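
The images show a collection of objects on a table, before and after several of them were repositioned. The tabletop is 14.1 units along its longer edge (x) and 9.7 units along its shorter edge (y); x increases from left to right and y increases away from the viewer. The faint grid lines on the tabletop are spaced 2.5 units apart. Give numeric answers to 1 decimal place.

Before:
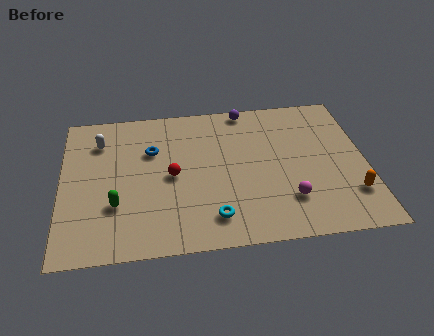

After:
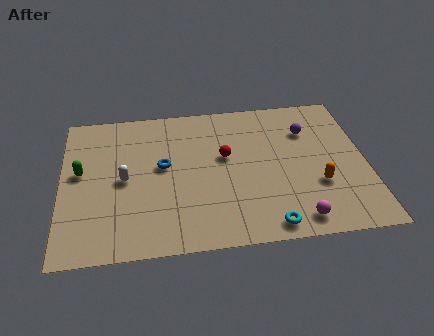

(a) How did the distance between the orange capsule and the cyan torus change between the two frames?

-3.1

The distance was about 6.4 in the first image and 3.3 in the second, so they moved 3.1 units closer together.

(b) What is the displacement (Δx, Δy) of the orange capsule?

(-1.5, 0.8)

The orange capsule started near (13.3, 2.5) and ended near (11.8, 3.3).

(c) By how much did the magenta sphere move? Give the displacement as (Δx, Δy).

(0.3, -1.3)

The magenta sphere was at about (10.4, 2.5) and moved to about (10.7, 1.2).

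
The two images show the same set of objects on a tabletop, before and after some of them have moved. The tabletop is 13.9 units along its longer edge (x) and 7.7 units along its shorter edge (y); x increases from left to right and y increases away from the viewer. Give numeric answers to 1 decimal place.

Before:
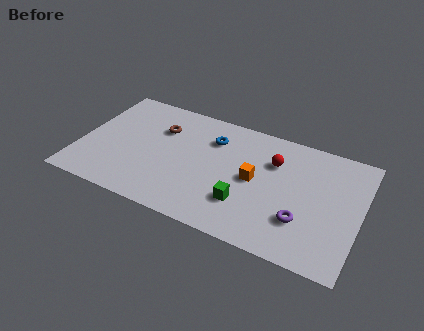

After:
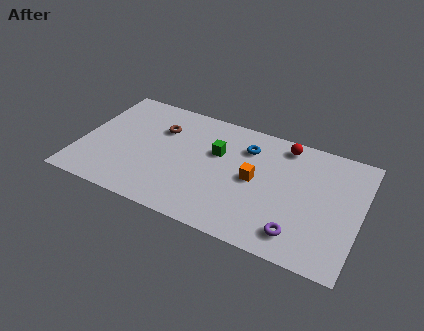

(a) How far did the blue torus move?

1.7

From (6.4, 5.7) to (8.1, 5.8), the blue torus covered √(1.7² + 0.1²) ≈ 1.7 units.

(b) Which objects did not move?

the orange cube and the brown torus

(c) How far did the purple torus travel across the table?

0.9

From (11.2, 2.3) to (11.1, 1.4), the purple torus covered √(0.1² + 0.9²) ≈ 0.9 units.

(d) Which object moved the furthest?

the green cube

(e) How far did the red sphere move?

1.4

From (9.5, 5.4) to (9.9, 6.7), the red sphere covered √(0.4² + 1.3²) ≈ 1.4 units.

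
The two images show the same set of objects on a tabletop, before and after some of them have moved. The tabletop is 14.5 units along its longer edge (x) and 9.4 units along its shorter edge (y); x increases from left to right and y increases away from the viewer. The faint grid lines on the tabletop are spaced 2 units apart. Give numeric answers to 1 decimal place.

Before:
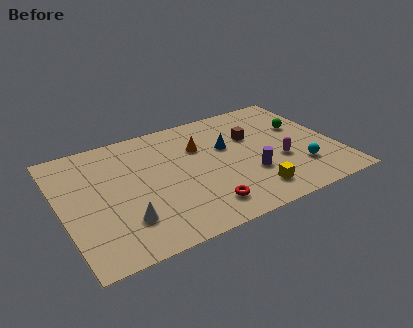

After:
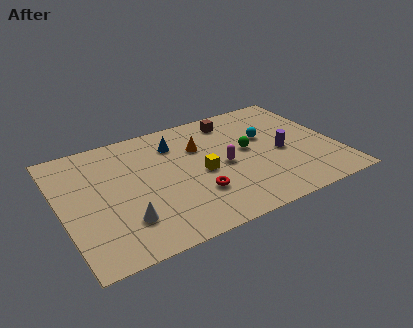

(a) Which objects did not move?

the white cone and the orange cone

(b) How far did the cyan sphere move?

3.5

The cyan sphere was near (12.3, 2.5) before and (11.0, 5.8) after, so it travelled √(1.3² + 3.3²) ≈ 3.5 units.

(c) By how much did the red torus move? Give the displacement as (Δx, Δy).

(-0.2, 1.1)

From the two frames, the red torus sits at roughly (7.0, 1.7) before and (6.8, 2.8) after.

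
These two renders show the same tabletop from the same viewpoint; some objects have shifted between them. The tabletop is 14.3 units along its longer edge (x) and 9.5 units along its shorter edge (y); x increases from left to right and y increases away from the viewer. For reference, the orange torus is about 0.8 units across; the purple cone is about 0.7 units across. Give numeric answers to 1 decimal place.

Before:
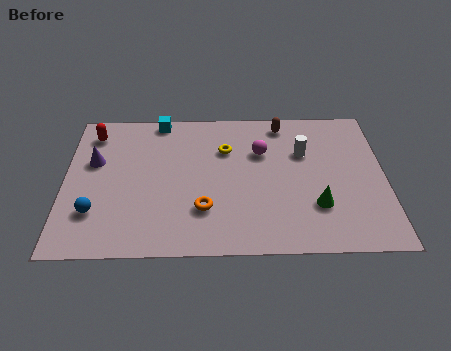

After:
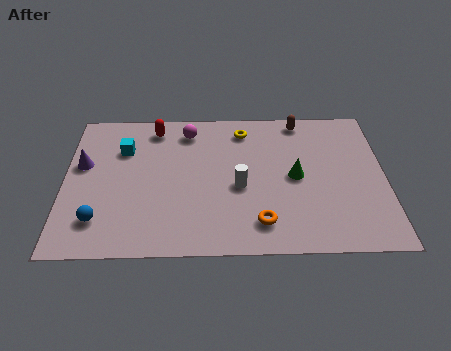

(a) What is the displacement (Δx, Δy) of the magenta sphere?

(-3.3, 1.5)

The magenta sphere started near (8.8, 6.4) and ended near (5.5, 7.9).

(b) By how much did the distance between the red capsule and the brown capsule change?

-2.0

They were about 8.6 units apart before and 6.6 after — 2.0 units closer together.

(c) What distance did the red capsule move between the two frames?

2.8

From (1.2, 7.8) to (4.0, 8.1), the red capsule covered √(2.8² + 0.3²) ≈ 2.8 units.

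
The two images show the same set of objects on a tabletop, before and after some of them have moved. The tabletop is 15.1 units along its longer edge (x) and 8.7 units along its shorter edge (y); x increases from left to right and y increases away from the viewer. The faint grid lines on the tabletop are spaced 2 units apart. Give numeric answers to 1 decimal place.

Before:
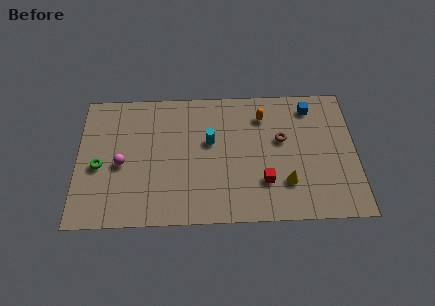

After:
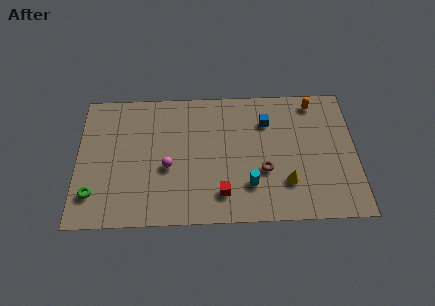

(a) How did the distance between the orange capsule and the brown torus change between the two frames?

+3.3

The distance was about 1.9 in the first image and 5.2 in the second, so they moved 3.3 units further apart.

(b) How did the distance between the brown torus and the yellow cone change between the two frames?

-1.4

Before: roughly 2.8 units apart; after: 1.4. That's 1.4 units closer together.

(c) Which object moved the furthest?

the cyan cylinder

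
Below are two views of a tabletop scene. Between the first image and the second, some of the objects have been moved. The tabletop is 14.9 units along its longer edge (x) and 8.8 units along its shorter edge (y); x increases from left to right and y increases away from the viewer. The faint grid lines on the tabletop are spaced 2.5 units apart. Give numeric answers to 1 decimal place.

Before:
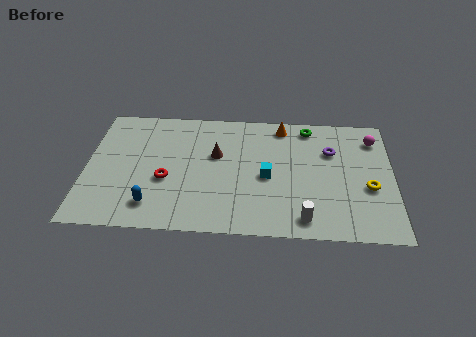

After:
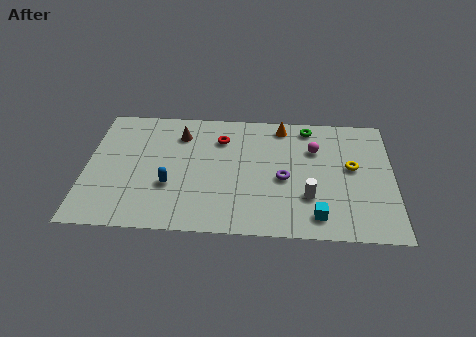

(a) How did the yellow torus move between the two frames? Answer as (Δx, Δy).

(-0.8, 1.4)

From the two frames, the yellow torus sits at roughly (13.7, 3.5) before and (12.9, 4.9) after.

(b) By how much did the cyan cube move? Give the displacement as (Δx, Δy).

(2.4, -2.6)

The cyan cube was at about (8.8, 4.0) and moved to about (11.2, 1.4).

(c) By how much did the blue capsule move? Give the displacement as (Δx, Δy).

(0.8, 1.4)

The blue capsule started near (3.3, 1.7) and ended near (4.1, 3.1).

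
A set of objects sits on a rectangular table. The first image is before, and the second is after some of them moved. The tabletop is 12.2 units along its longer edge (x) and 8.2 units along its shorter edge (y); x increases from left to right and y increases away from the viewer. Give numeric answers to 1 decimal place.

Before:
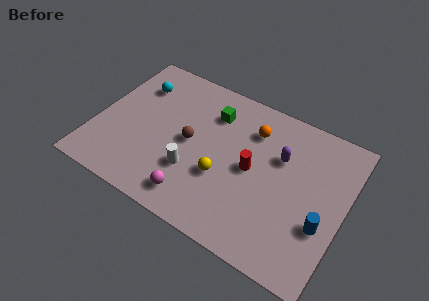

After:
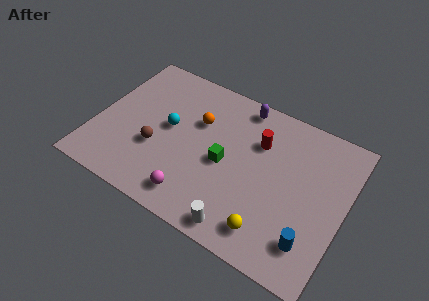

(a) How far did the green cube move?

2.6

The green cube moved from about (5.4, 6.2) to (6.4, 3.8), a distance of √(1.0² + 2.4²) ≈ 2.6.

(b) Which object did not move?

the magenta sphere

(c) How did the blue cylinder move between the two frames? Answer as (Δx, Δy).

(-0.4, -1.1)

The blue cylinder was at about (11.3, 2.9) and moved to about (10.9, 1.8).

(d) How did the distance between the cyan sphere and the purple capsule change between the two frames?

-3.0

They were about 7.3 units apart before and 4.3 after — 3.0 units closer together.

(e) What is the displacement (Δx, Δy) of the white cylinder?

(2.7, -1.7)

The white cylinder started near (5.0, 2.6) and ended near (7.7, 0.9).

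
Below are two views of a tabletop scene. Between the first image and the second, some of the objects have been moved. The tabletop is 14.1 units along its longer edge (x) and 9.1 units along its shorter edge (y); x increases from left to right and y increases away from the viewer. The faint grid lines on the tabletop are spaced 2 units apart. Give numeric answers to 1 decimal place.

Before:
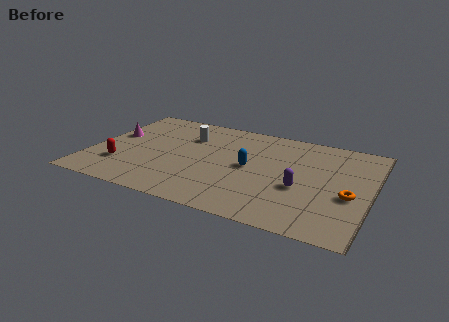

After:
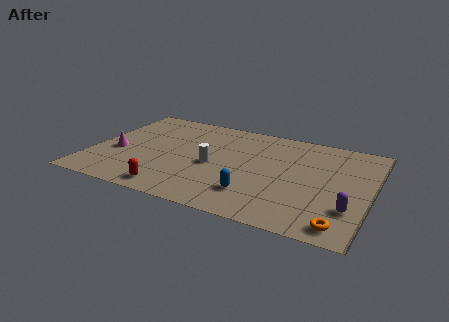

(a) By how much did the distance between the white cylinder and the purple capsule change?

+0.4

They were about 6.8 units apart before and 7.2 after — 0.4 units further apart.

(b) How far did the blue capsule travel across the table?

2.5

From (8.0, 4.6) to (8.5, 2.2), the blue capsule covered √(0.5² + 2.4²) ≈ 2.5 units.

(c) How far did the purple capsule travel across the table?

2.7

The purple capsule moved from about (10.7, 3.6) to (13.2, 2.6), a distance of √(2.5² + 1.0²) ≈ 2.7.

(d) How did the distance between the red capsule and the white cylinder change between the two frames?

-1.5

They were about 4.9 units apart before and 3.4 after — 1.5 units closer together.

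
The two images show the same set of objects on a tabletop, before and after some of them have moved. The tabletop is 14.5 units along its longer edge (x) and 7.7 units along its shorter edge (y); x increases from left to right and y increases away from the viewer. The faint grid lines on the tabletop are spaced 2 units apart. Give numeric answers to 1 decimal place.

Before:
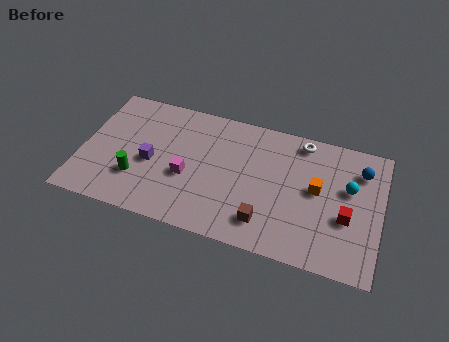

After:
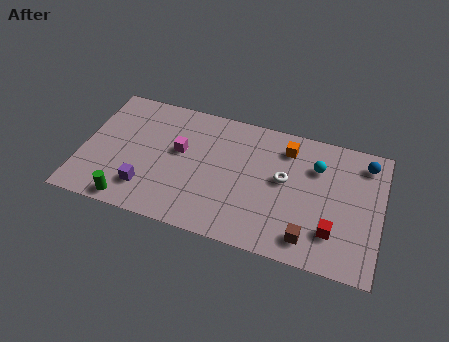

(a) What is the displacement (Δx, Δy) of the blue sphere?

(0.2, 0.5)

The blue sphere started near (13.4, 5.9) and ended near (13.6, 6.4).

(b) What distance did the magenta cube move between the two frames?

1.5

From (5.2, 3.1) to (4.7, 4.5), the magenta cube covered √(0.5² + 1.4²) ≈ 1.5 units.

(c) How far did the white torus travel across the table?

2.6

From (10.5, 6.8) to (9.8, 4.3), the white torus covered √(0.7² + 2.5²) ≈ 2.6 units.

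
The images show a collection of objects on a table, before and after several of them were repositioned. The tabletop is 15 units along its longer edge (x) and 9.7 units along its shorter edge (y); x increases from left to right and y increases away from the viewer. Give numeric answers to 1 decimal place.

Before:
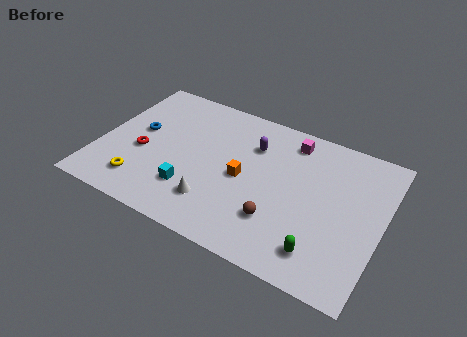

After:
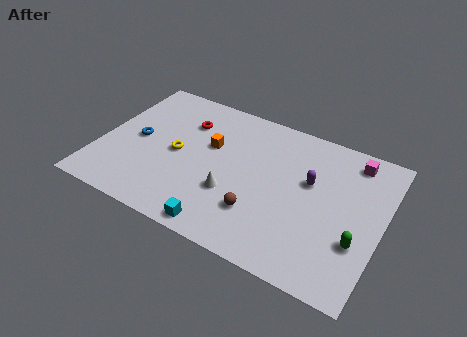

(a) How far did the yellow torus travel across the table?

3.2

The yellow torus moved from about (2.6, 1.9) to (4.1, 4.7), a distance of √(1.5² + 2.8²) ≈ 3.2.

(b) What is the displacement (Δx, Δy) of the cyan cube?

(1.9, -1.7)

From the two frames, the cyan cube sits at roughly (5.2, 2.6) before and (7.1, 0.9) after.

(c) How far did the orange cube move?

2.4

The orange cube was near (7.7, 4.6) before and (5.7, 6.0) after, so it travelled √(2.0² + 1.4²) ≈ 2.4 units.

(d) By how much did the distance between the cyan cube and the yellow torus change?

+2.1

They were about 2.7 units apart before and 4.8 after — 2.1 units further apart.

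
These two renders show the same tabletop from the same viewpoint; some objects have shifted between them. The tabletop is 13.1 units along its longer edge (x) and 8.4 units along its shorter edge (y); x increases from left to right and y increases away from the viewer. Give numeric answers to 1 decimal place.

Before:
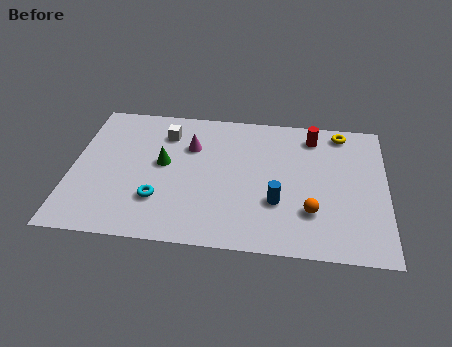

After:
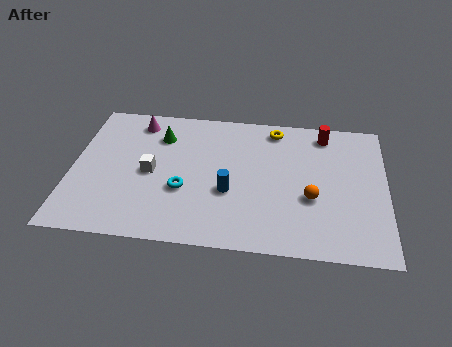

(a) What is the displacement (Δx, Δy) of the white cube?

(-0.5, -2.5)

The white cube started near (3.8, 6.5) and ended near (3.3, 4.0).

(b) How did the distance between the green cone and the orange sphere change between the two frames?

+0.5

Before: roughly 6.6 units apart; after: 7.1. That's 0.5 units further apart.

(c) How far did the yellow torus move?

2.8

From (11.2, 7.4) to (8.4, 7.3), the yellow torus covered √(2.8² + 0.1²) ≈ 2.8 units.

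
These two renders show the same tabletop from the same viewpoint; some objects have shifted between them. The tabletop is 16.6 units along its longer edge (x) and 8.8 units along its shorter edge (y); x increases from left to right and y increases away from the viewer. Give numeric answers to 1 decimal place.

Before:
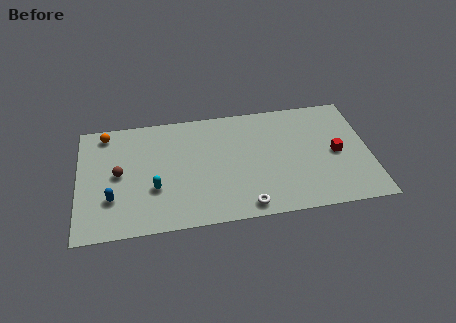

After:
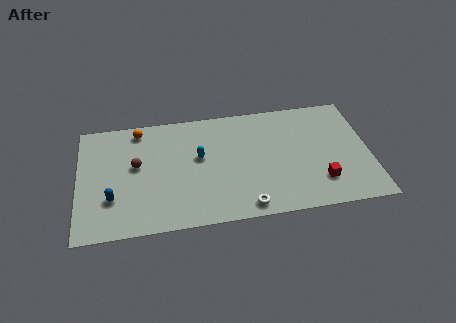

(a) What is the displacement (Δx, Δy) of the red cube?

(-1.0, -2.0)

The red cube was at about (14.7, 4.2) and moved to about (13.7, 2.2).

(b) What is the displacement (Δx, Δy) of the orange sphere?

(1.9, 0.0)

The orange sphere was at about (1.6, 7.7) and moved to about (3.5, 7.7).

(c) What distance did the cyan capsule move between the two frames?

3.3

From (4.3, 3.1) to (6.9, 5.1), the cyan capsule covered √(2.6² + 2.0²) ≈ 3.3 units.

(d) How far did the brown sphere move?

1.1

The brown sphere moved from about (2.3, 4.5) to (3.3, 5.0), a distance of √(1.0² + 0.5²) ≈ 1.1.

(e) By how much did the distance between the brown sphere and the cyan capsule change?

+1.2

They were about 2.4 units apart before and 3.6 after — 1.2 units further apart.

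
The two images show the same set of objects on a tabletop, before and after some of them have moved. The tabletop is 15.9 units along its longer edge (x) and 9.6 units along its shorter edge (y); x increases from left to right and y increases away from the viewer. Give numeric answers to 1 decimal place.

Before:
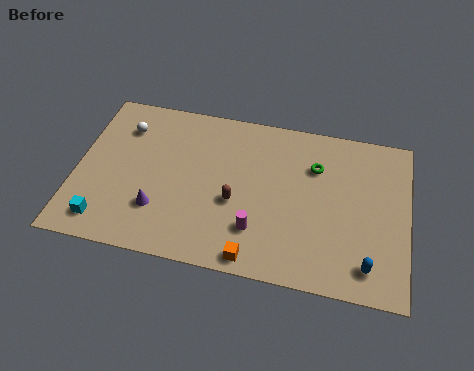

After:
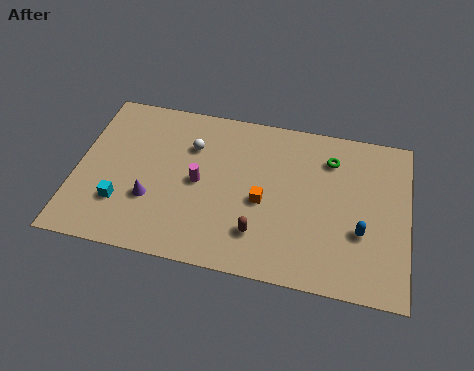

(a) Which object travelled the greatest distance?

the magenta cylinder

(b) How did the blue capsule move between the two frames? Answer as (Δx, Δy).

(-0.4, 1.8)

From the two frames, the blue capsule sits at roughly (14.1, 1.6) before and (13.7, 3.4) after.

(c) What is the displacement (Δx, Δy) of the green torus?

(0.7, 0.6)

The green torus was at about (11.4, 6.8) and moved to about (12.1, 7.4).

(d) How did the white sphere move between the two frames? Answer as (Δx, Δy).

(3.3, -0.5)

The white sphere was at about (2.1, 7.3) and moved to about (5.4, 6.8).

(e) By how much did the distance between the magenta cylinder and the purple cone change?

-2.0

The distance was about 4.7 in the first image and 2.7 in the second, so they moved 2.0 units closer together.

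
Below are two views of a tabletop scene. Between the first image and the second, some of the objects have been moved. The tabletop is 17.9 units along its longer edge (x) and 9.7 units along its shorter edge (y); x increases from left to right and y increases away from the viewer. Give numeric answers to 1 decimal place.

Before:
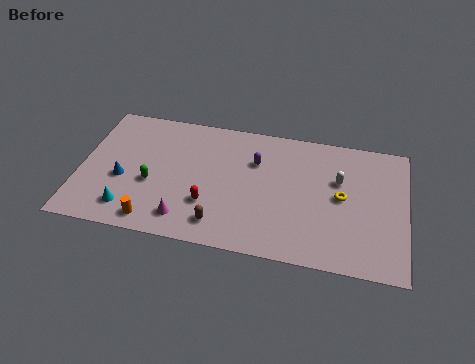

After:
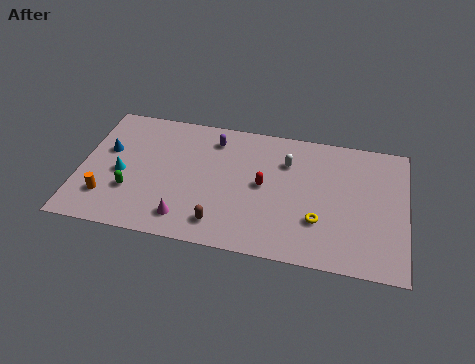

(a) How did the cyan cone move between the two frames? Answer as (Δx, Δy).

(-0.6, 2.5)

The cyan cone was at about (2.9, 1.8) and moved to about (2.3, 4.3).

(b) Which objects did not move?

the magenta cone and the brown capsule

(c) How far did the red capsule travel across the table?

3.5

The red capsule moved from about (7.2, 3.0) to (10.1, 5.0), a distance of √(2.9² + 2.0²) ≈ 3.5.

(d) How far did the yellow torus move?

2.3

The yellow torus was near (14.4, 5.0) before and (13.2, 3.0) after, so it travelled √(1.2² + 2.0²) ≈ 2.3 units.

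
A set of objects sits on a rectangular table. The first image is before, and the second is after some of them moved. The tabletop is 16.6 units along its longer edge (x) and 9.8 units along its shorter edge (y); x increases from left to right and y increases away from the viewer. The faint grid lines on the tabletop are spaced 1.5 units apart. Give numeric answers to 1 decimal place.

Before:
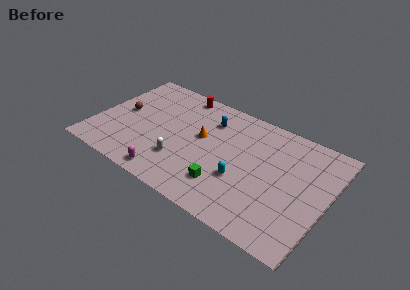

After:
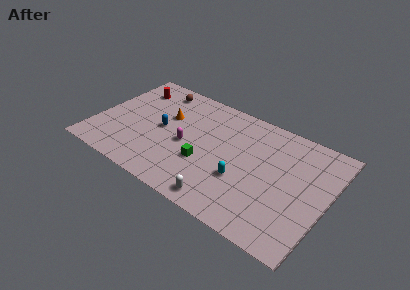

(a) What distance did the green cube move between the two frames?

2.0

From (9.8, 2.4) to (8.1, 3.5), the green cube covered √(1.7² + 1.1²) ≈ 2.0 units.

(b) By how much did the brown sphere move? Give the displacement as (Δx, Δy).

(1.9, 3.3)

The brown sphere started near (1.7, 5.1) and ended near (3.6, 8.4).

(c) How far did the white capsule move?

3.8

The white capsule moved from about (6.5, 2.8) to (9.9, 1.1), a distance of √(3.4² + 1.7²) ≈ 3.8.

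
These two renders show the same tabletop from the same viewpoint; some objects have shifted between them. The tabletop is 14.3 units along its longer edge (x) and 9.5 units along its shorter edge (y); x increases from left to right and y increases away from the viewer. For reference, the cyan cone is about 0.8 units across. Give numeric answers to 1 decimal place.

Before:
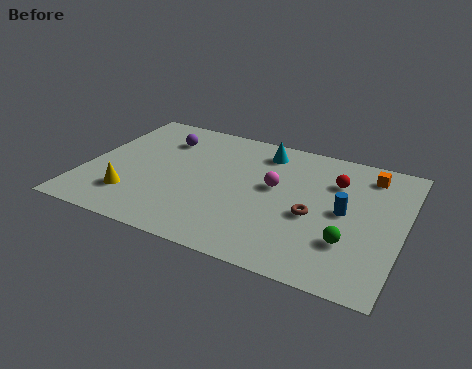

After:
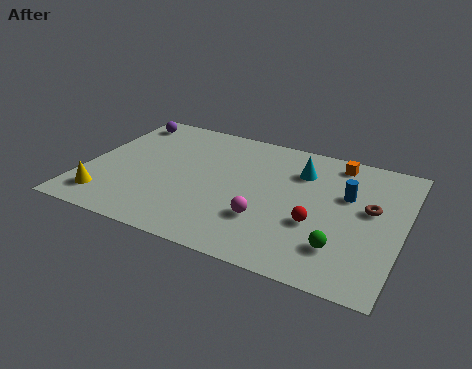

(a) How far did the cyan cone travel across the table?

2.0

The cyan cone moved from about (7.7, 7.9) to (9.5, 7.0), a distance of √(1.8² + 0.9²) ≈ 2.0.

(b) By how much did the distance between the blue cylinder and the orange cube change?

-0.8

Before: roughly 3.2 units apart; after: 2.4. That's 0.8 units closer together.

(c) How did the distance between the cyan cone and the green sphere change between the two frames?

-1.5

The distance was about 6.7 in the first image and 5.2 in the second, so they moved 1.5 units closer together.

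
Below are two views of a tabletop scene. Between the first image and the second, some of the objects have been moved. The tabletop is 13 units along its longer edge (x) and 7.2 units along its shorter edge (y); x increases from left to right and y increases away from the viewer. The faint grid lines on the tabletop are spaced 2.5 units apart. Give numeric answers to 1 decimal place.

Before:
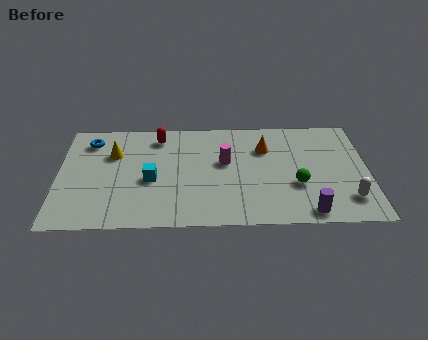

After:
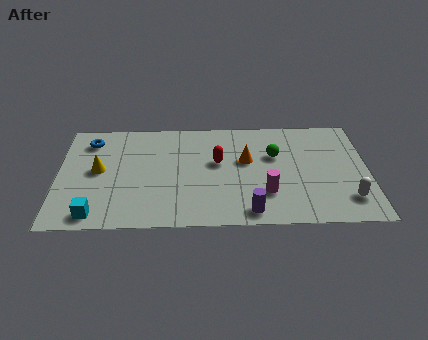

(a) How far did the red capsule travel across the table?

3.1

The red capsule moved from about (4.2, 6.0) to (6.7, 4.2), a distance of √(2.5² + 1.8²) ≈ 3.1.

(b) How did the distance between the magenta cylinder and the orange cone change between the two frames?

+0.4

The distance was about 1.9 in the first image and 2.3 in the second, so they moved 0.4 units further apart.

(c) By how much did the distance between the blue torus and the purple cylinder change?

-2.1

Before: roughly 10.4 units apart; after: 8.3. That's 2.1 units closer together.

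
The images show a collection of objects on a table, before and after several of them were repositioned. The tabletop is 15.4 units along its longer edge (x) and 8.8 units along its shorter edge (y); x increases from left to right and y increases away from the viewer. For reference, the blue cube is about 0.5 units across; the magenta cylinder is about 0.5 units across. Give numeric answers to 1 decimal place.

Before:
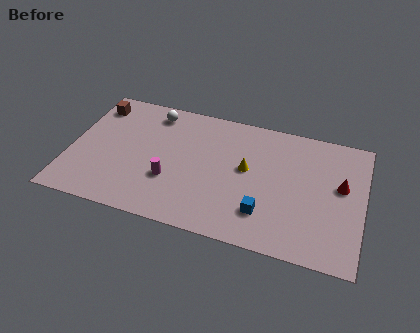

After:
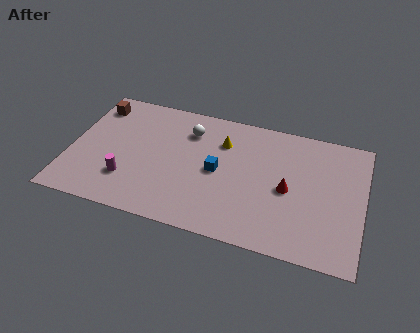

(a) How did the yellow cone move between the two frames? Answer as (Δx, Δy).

(-1.4, 1.5)

The yellow cone started near (9.3, 4.9) and ended near (7.9, 6.4).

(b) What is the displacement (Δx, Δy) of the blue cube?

(-2.6, 2.1)

The blue cube was at about (10.4, 2.2) and moved to about (7.8, 4.3).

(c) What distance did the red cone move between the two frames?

2.9

The red cone was near (14.2, 5.1) before and (11.5, 4.1) after, so it travelled √(2.7² + 1.0²) ≈ 2.9 units.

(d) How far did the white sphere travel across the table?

2.2

The white sphere was near (4.1, 7.5) before and (6.1, 6.7) after, so it travelled √(2.0² + 0.8²) ≈ 2.2 units.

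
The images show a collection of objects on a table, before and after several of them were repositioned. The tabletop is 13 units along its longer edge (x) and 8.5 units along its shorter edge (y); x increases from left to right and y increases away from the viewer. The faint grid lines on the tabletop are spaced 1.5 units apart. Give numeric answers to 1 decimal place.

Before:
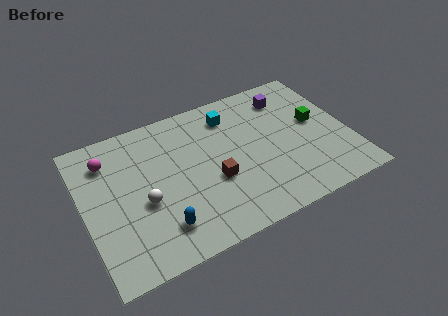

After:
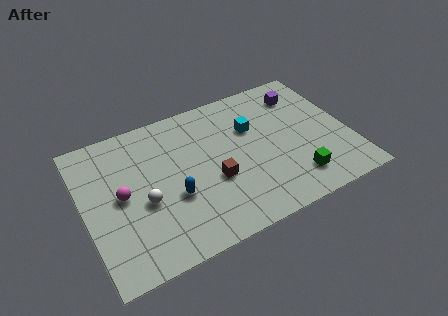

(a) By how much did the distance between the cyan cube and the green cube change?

-0.3

Before: roughly 4.5 units apart; after: 4.2. That's 0.3 units closer together.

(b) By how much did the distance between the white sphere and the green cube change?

-1.4

Before: roughly 8.8 units apart; after: 7.4. That's 1.4 units closer together.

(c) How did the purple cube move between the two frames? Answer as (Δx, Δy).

(0.7, -0.1)

From the two frames, the purple cube sits at roughly (10.4, 6.8) before and (11.1, 6.7) after.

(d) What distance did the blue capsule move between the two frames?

1.6

From (3.4, 1.8) to (4.2, 3.2), the blue capsule covered √(0.8² + 1.4²) ≈ 1.6 units.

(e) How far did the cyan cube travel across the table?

1.5

The cyan cube moved from about (7.5, 6.8) to (8.4, 5.6), a distance of √(0.9² + 1.2²) ≈ 1.5.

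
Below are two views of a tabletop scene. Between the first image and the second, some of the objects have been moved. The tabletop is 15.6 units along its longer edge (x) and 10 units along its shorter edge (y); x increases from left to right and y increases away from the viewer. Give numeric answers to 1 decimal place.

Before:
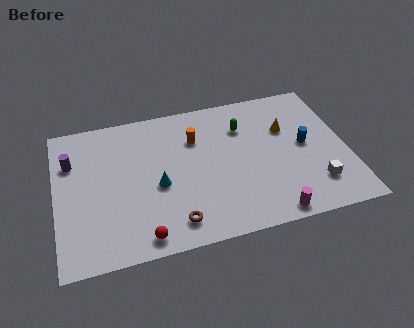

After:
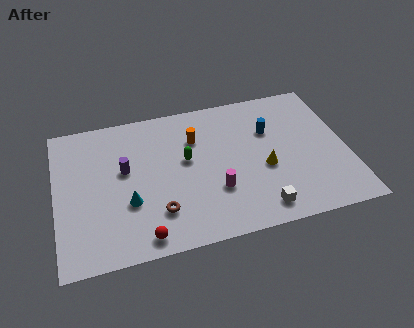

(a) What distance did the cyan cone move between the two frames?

1.8

The cyan cone moved from about (5.4, 4.3) to (3.8, 3.5), a distance of √(1.6² + 0.8²) ≈ 1.8.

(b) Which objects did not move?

the red sphere and the orange cylinder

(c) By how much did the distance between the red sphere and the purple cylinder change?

-2.1

They were about 6.9 units apart before and 4.8 after — 2.1 units closer together.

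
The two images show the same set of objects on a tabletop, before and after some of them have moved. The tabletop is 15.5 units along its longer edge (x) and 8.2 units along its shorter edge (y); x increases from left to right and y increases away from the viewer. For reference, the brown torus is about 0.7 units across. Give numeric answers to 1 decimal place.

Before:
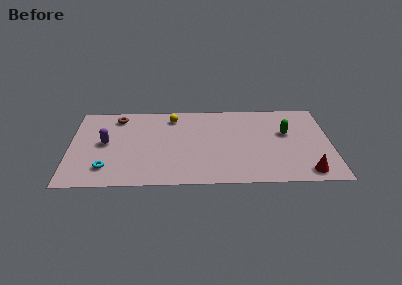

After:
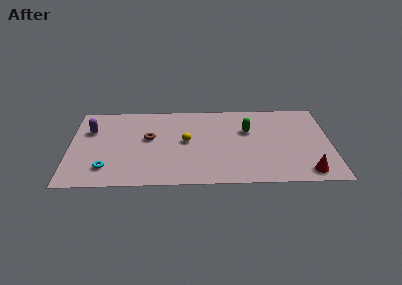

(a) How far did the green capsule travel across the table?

2.3

From (12.9, 5.0) to (10.6, 5.3), the green capsule covered √(2.3² + 0.3²) ≈ 2.3 units.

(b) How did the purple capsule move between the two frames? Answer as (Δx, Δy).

(-0.9, 1.3)

The purple capsule was at about (2.1, 4.3) and moved to about (1.2, 5.6).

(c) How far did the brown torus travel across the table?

2.9

The brown torus moved from about (2.8, 6.9) to (4.7, 4.7), a distance of √(1.9² + 2.2²) ≈ 2.9.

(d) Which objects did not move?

the cyan torus and the red cone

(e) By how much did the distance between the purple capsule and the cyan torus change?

+1.4

They were about 2.5 units apart before and 3.9 after — 1.4 units further apart.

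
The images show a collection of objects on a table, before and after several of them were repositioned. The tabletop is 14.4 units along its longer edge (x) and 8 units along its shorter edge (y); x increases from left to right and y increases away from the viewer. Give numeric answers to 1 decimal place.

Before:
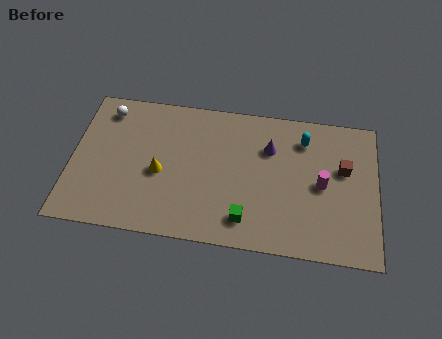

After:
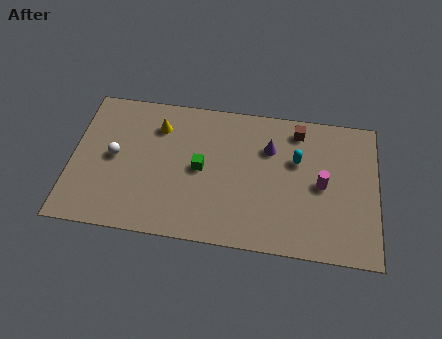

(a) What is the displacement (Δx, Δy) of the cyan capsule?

(-0.3, -1.2)

From the two frames, the cyan capsule sits at roughly (10.9, 6.3) before and (10.6, 5.1) after.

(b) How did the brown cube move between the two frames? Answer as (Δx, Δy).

(-2.2, 1.9)

The brown cube was at about (12.8, 4.9) and moved to about (10.6, 6.8).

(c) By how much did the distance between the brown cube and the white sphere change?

-2.4

The distance was about 11.4 in the first image and 9.0 in the second, so they moved 2.4 units closer together.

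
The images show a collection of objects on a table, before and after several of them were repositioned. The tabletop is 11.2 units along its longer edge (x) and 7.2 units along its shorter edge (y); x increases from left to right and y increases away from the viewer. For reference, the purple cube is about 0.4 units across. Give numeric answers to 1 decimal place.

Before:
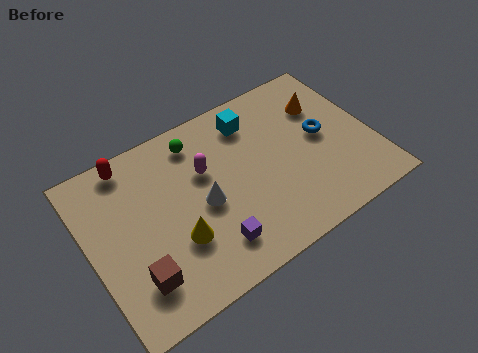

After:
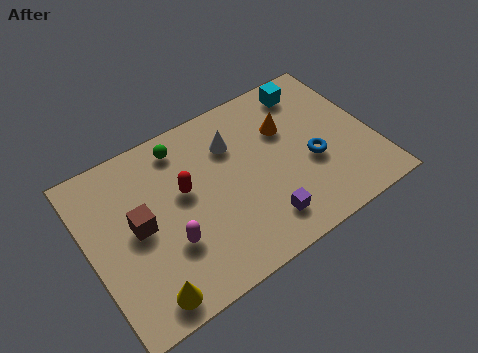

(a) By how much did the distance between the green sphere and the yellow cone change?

+1.8

Before: roughly 3.9 units apart; after: 5.7. That's 1.8 units further apart.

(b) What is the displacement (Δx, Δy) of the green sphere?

(-0.6, 0.1)

The green sphere was at about (4.6, 6.0) and moved to about (4.0, 6.1).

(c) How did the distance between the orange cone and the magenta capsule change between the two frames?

+0.7

Before: roughly 4.9 units apart; after: 5.6. That's 0.7 units further apart.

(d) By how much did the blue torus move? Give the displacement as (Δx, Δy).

(-0.6, -0.9)

The blue torus was at about (9.3, 3.8) and moved to about (8.7, 2.9).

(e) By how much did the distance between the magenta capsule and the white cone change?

+2.8

The distance was about 1.3 in the first image and 4.1 in the second, so they moved 2.8 units further apart.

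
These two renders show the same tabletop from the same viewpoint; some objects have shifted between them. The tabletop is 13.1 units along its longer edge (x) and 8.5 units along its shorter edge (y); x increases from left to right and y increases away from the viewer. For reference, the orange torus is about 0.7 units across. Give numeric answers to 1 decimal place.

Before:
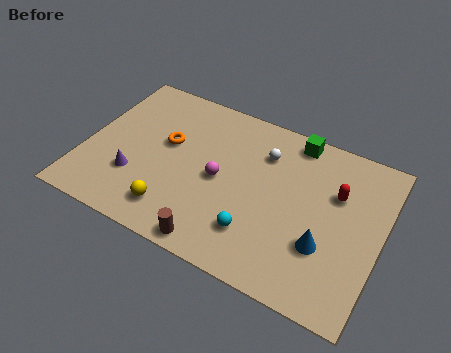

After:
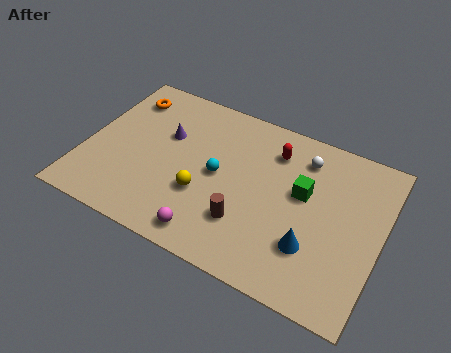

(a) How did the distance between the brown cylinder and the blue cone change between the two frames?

-2.0

They were about 4.9 units apart before and 2.9 after — 2.0 units closer together.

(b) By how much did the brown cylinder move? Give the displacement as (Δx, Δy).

(1.1, 1.6)

The brown cylinder was at about (6.3, 0.8) and moved to about (7.4, 2.4).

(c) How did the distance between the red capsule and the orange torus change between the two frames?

-0.7

Before: roughly 7.5 units apart; after: 6.8. That's 0.7 units closer together.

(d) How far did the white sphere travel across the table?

1.8

From (7.7, 6.3) to (9.4, 6.8), the white sphere covered √(1.7² + 0.5²) ≈ 1.8 units.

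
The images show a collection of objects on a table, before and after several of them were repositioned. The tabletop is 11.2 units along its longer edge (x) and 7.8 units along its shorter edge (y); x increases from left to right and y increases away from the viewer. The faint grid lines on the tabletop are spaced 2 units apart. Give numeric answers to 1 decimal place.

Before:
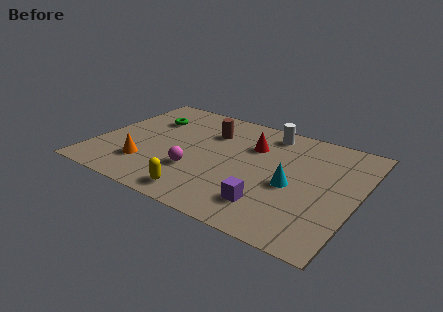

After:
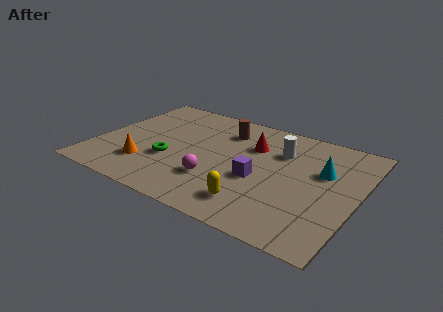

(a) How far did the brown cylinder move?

0.7

The brown cylinder was near (4.6, 5.6) before and (5.2, 6.0) after, so it travelled √(0.6² + 0.4²) ≈ 0.7 units.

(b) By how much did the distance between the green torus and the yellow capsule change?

-1.4

Before: roughly 5.5 units apart; after: 4.1. That's 1.4 units closer together.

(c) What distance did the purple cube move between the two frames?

1.7

The purple cube moved from about (7.8, 1.7) to (7.1, 3.2), a distance of √(0.7² + 1.5²) ≈ 1.7.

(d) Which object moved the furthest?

the green torus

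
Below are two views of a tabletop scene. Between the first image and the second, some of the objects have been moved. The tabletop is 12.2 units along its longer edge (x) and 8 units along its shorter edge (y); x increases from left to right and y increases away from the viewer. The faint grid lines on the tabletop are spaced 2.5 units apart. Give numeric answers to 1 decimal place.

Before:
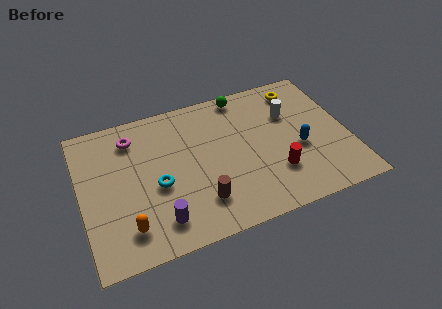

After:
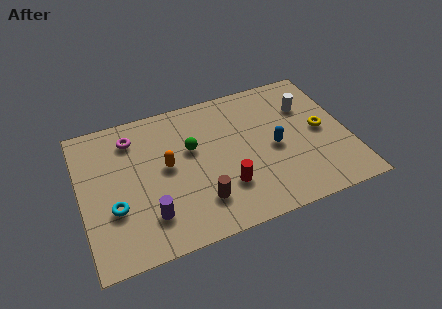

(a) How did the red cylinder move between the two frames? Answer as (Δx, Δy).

(-2.3, 0.0)

The red cylinder was at about (8.7, 2.3) and moved to about (6.4, 2.3).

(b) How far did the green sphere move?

3.5

From (7.7, 7.2) to (5.1, 4.9), the green sphere covered √(2.6² + 2.3²) ≈ 3.5 units.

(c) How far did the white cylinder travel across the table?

0.8

The white cylinder moved from about (9.7, 5.4) to (10.5, 5.6), a distance of √(0.8² + 0.2²) ≈ 0.8.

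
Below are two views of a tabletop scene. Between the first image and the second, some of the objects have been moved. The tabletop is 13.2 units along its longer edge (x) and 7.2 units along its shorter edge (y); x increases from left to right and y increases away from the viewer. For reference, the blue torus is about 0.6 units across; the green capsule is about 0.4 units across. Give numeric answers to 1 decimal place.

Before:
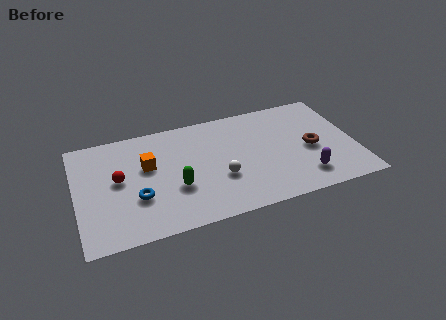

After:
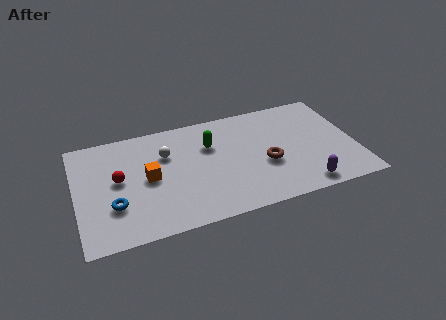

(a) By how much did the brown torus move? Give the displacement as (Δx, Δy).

(-2.2, -0.4)

The brown torus started near (11.1, 3.3) and ended near (8.9, 2.9).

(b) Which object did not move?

the red sphere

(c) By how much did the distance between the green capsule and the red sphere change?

+1.6

They were about 2.9 units apart before and 4.5 after — 1.6 units further apart.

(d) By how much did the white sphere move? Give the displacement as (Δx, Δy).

(-2.4, 2.3)

From the two frames, the white sphere sits at roughly (6.7, 2.6) before and (4.3, 4.9) after.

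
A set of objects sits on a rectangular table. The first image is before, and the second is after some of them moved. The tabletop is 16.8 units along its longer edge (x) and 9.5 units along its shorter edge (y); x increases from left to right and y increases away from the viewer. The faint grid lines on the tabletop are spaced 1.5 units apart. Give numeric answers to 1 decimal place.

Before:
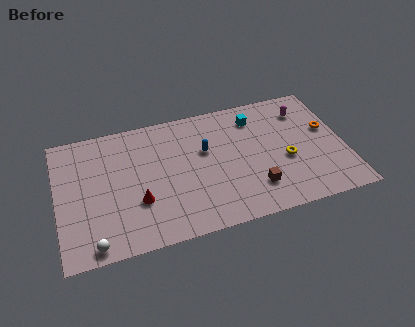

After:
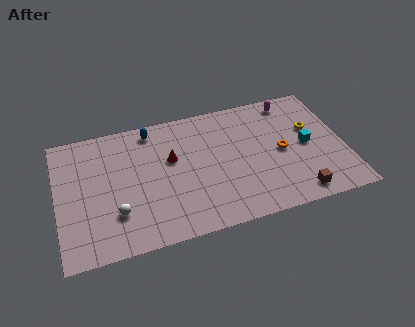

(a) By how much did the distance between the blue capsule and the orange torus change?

+1.1

The distance was about 7.2 in the first image and 8.3 in the second, so they moved 1.1 units further apart.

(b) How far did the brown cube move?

2.6

The brown cube moved from about (11.3, 2.3) to (13.7, 1.2), a distance of √(2.4² + 1.1²) ≈ 2.6.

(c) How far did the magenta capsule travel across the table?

1.1

From (14.7, 7.4) to (14.0, 8.3), the magenta capsule covered √(0.7² + 0.9²) ≈ 1.1 units.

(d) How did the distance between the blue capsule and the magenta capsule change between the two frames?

+2.1

The distance was about 6.2 in the first image and 8.3 in the second, so they moved 2.1 units further apart.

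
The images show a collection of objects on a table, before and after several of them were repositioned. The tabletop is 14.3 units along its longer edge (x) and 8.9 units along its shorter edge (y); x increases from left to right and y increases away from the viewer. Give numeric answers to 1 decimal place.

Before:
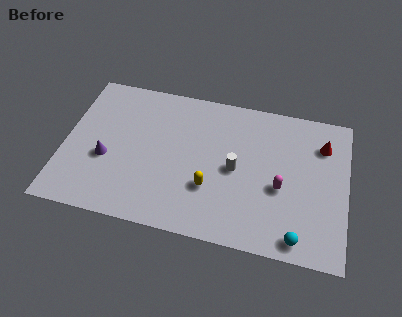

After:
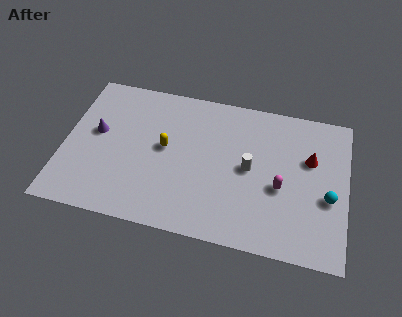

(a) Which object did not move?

the magenta capsule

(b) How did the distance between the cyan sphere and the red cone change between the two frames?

-3.5

The distance was about 5.8 in the first image and 2.3 in the second, so they moved 3.5 units closer together.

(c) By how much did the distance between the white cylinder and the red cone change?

-1.7

They were about 4.9 units apart before and 3.2 after — 1.7 units closer together.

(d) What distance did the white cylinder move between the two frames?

0.7

From (8.7, 4.3) to (9.4, 4.5), the white cylinder covered √(0.7² + 0.2²) ≈ 0.7 units.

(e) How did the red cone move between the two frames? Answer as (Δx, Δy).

(-0.6, -1.0)

The red cone started near (13.0, 6.7) and ended near (12.4, 5.7).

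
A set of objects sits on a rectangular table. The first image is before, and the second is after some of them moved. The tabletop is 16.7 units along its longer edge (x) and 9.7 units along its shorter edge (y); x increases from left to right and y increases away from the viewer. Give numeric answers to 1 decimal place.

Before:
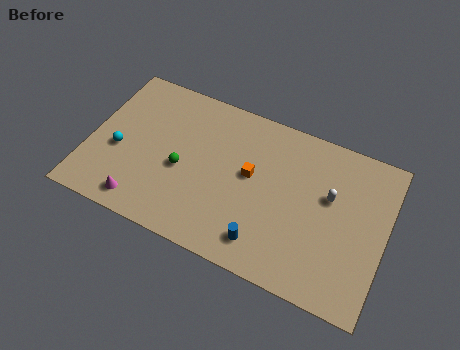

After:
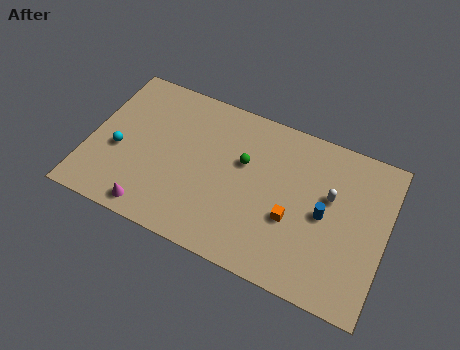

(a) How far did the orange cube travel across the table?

3.0

The orange cube was near (9.1, 5.4) before and (11.6, 3.7) after, so it travelled √(2.5² + 1.7²) ≈ 3.0 units.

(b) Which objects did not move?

the cyan sphere and the white capsule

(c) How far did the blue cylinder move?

4.2

The blue cylinder was near (10.3, 1.7) before and (13.3, 4.7) after, so it travelled √(3.0² + 3.0²) ≈ 4.2 units.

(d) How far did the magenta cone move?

0.6

From (3.4, 1.3) to (4.0, 1.1), the magenta cone covered √(0.6² + 0.2²) ≈ 0.6 units.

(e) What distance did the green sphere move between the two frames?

3.8

The green sphere moved from about (5.3, 4.2) to (8.6, 6.0), a distance of √(3.3² + 1.8²) ≈ 3.8.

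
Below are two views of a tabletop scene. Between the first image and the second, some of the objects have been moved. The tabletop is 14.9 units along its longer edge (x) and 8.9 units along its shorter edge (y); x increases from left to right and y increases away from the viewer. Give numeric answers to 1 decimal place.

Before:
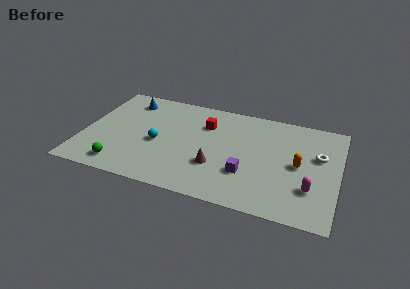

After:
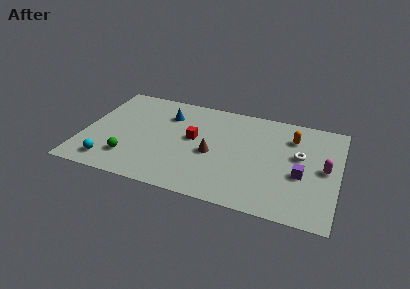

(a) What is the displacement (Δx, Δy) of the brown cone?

(-0.3, 1.0)

The brown cone was at about (7.9, 2.9) and moved to about (7.6, 3.9).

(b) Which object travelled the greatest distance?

the cyan sphere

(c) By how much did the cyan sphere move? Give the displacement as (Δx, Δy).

(-2.6, -2.5)

The cyan sphere started near (4.4, 3.9) and ended near (1.8, 1.4).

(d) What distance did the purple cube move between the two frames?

3.2

From (9.7, 2.8) to (12.8, 3.6), the purple cube covered √(3.1² + 0.8²) ≈ 3.2 units.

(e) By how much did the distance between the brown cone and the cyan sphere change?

+2.7

Before: roughly 3.6 units apart; after: 6.3. That's 2.7 units further apart.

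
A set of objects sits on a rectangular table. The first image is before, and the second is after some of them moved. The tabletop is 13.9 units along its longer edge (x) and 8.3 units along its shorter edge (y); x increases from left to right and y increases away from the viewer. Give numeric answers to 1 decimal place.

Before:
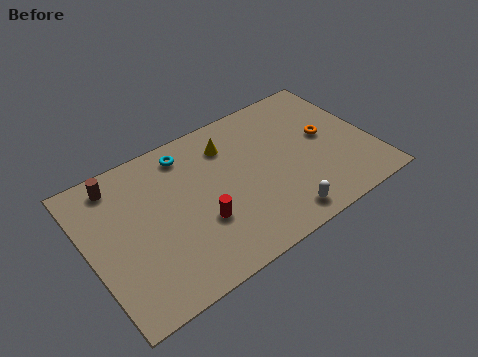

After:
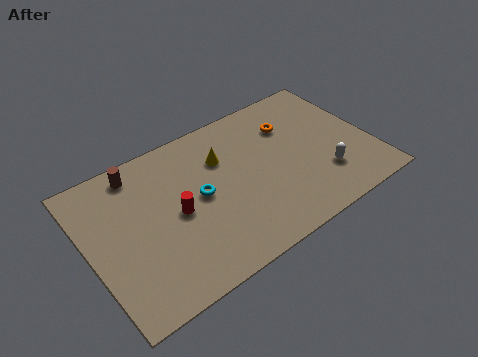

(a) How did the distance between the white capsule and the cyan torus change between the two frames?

-0.7

They were about 6.9 units apart before and 6.2 after — 0.7 units closer together.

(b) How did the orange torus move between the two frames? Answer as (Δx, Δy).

(-1.5, 1.5)

The orange torus was at about (11.8, 4.5) and moved to about (10.3, 6.0).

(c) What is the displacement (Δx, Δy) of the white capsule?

(2.5, 1.2)

The white capsule started near (8.8, 1.1) and ended near (11.3, 2.3).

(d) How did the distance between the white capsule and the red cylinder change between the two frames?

+3.3

They were about 4.0 units apart before and 7.3 after — 3.3 units further apart.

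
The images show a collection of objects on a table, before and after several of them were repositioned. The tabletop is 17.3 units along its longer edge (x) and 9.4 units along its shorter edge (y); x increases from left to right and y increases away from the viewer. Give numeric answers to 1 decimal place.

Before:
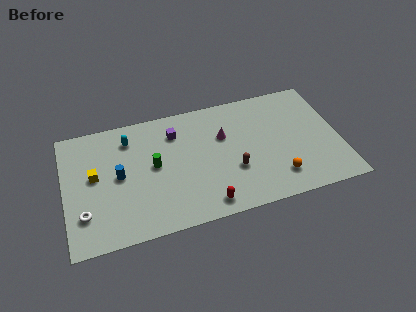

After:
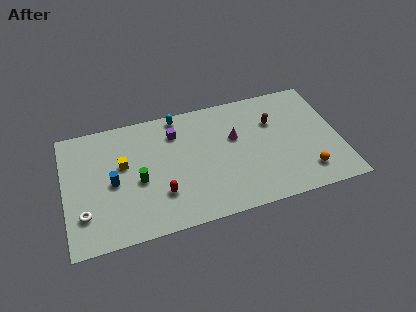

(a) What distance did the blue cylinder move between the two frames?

0.6

From (3.4, 4.8) to (3.0, 4.4), the blue cylinder covered √(0.4² + 0.4²) ≈ 0.6 units.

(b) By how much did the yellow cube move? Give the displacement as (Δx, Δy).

(1.8, 0.4)

The yellow cube started near (1.9, 5.2) and ended near (3.7, 5.6).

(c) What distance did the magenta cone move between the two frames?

0.8

The magenta cone moved from about (10.1, 6.1) to (10.8, 5.8), a distance of √(0.7² + 0.3²) ≈ 0.8.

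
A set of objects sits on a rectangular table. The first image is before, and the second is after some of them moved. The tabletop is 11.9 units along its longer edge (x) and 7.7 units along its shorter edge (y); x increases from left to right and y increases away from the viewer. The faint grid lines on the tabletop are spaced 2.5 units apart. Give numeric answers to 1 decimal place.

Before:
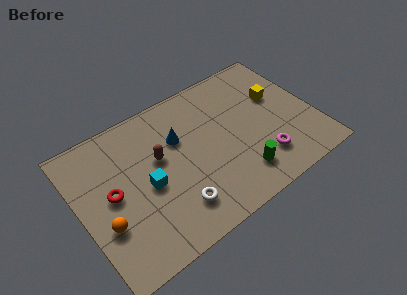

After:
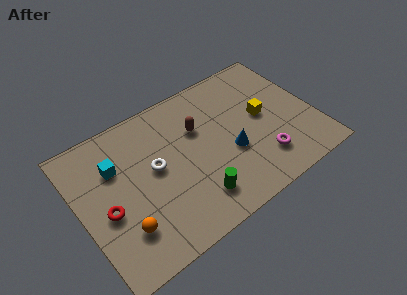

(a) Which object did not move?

the magenta torus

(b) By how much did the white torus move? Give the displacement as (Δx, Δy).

(-0.6, 2.5)

From the two frames, the white torus sits at roughly (4.4, 1.7) before and (3.8, 4.2) after.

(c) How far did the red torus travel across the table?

0.8

The red torus was near (1.6, 4.0) before and (1.2, 3.3) after, so it travelled √(0.4² + 0.7²) ≈ 0.8 units.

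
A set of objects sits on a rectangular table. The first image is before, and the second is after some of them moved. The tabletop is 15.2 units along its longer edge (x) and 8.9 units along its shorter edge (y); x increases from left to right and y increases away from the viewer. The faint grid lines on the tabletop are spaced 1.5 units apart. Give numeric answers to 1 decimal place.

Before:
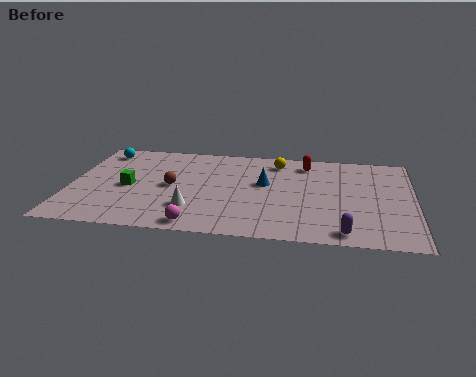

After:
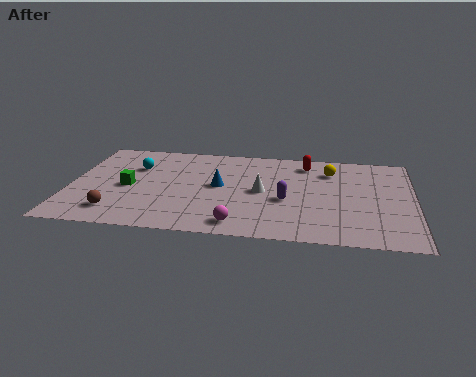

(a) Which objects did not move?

the red capsule and the green cube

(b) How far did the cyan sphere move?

2.1

From (1.2, 7.5) to (2.8, 6.1), the cyan sphere covered √(1.6² + 1.4²) ≈ 2.1 units.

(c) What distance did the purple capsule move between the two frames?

3.7

The purple capsule was near (12.2, 1.0) before and (9.6, 3.7) after, so it travelled √(2.6² + 2.7²) ≈ 3.7 units.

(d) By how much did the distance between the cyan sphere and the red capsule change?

-1.5

Before: roughly 9.2 units apart; after: 7.7. That's 1.5 units closer together.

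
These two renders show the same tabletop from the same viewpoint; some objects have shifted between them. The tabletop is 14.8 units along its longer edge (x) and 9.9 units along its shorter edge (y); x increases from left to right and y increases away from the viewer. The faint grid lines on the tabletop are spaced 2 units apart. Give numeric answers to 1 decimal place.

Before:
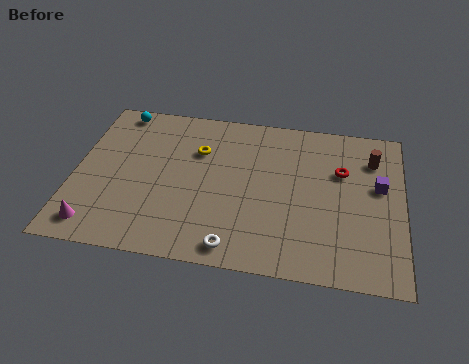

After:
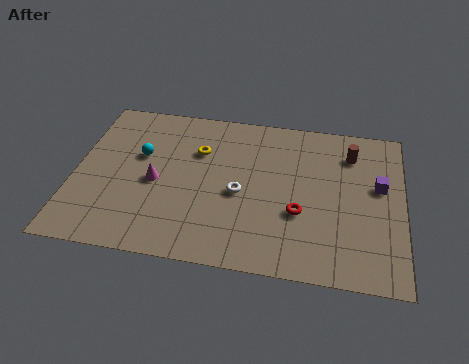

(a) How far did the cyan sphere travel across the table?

3.0

The cyan sphere moved from about (1.7, 8.9) to (2.9, 6.1), a distance of √(1.2² + 2.8²) ≈ 3.0.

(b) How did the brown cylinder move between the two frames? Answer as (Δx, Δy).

(-1.0, 0.2)

The brown cylinder started near (13.4, 7.5) and ended near (12.4, 7.7).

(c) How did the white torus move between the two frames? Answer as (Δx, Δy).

(0.1, 3.3)

The white torus started near (7.4, 1.1) and ended near (7.5, 4.4).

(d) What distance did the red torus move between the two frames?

3.4

From (12.0, 6.5) to (10.2, 3.6), the red torus covered √(1.8² + 2.9²) ≈ 3.4 units.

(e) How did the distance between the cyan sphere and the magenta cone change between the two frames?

-5.7

Before: roughly 7.5 units apart; after: 1.8. That's 5.7 units closer together.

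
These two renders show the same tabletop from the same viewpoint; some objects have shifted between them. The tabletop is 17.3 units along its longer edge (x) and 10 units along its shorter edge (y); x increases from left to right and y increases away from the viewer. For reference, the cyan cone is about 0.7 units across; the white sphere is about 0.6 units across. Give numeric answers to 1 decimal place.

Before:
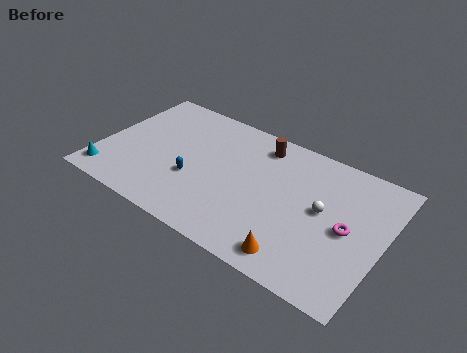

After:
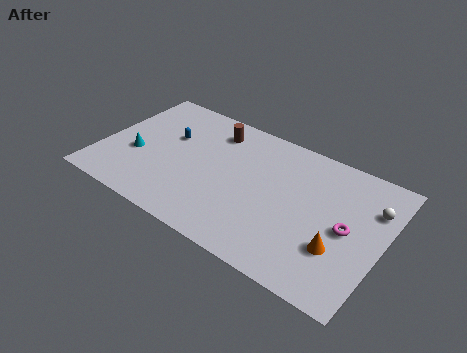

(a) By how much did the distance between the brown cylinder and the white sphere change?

+4.8

The distance was about 5.2 in the first image and 10.0 in the second, so they moved 4.8 units further apart.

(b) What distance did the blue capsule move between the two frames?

3.3

The blue capsule was near (5.9, 3.7) before and (3.9, 6.3) after, so it travelled √(2.0² + 2.6²) ≈ 3.3 units.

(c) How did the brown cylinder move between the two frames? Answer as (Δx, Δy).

(-2.9, -0.3)

The brown cylinder started near (9.3, 8.4) and ended near (6.4, 8.1).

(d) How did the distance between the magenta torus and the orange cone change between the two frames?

-2.6

The distance was about 4.2 in the first image and 1.6 in the second, so they moved 2.6 units closer together.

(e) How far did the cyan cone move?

2.7

The cyan cone was near (0.9, 1.5) before and (2.2, 3.9) after, so it travelled √(1.3² + 2.4²) ≈ 2.7 units.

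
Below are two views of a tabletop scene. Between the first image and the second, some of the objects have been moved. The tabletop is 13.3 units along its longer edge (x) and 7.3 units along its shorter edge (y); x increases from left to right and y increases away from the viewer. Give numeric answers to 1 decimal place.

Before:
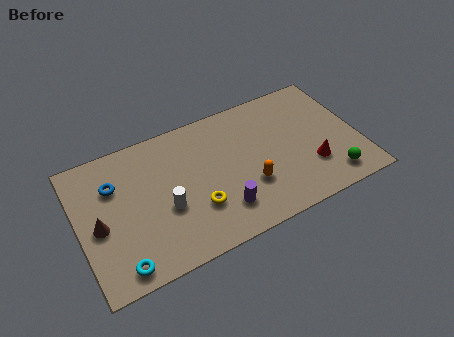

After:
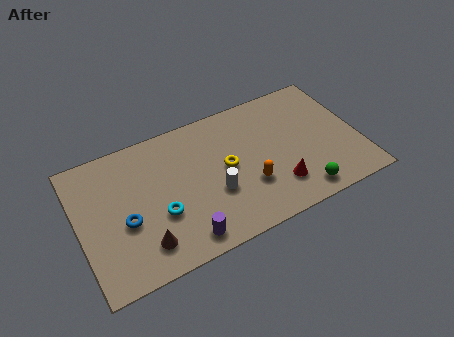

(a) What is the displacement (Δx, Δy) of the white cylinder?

(2.3, -0.2)

The white cylinder was at about (4.0, 2.9) and moved to about (6.3, 2.7).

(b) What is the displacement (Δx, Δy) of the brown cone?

(1.9, -1.8)

The brown cone was at about (0.9, 3.3) and moved to about (2.8, 1.5).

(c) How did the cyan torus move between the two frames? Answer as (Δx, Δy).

(2.1, 1.8)

The cyan torus started near (1.6, 0.9) and ended near (3.7, 2.7).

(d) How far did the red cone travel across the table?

1.7

The red cone moved from about (10.9, 2.2) to (9.2, 1.8), a distance of √(1.7² + 0.4²) ≈ 1.7.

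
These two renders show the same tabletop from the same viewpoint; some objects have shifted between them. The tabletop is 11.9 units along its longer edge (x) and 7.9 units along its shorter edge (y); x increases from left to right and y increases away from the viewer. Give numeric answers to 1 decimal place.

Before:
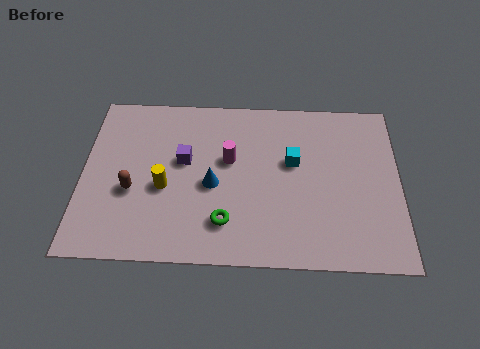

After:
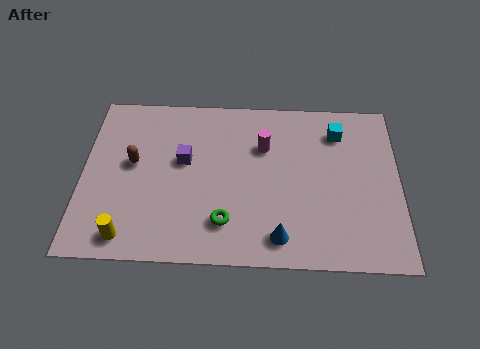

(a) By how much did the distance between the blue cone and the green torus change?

+0.3

Before: roughly 1.8 units apart; after: 2.1. That's 0.3 units further apart.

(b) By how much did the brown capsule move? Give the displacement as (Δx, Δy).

(0.0, 1.3)

The brown capsule was at about (1.9, 3.1) and moved to about (1.9, 4.4).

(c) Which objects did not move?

the purple cube and the green torus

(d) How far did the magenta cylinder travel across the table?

1.5

The magenta cylinder moved from about (5.5, 4.7) to (6.8, 5.4), a distance of √(1.3² + 0.7²) ≈ 1.5.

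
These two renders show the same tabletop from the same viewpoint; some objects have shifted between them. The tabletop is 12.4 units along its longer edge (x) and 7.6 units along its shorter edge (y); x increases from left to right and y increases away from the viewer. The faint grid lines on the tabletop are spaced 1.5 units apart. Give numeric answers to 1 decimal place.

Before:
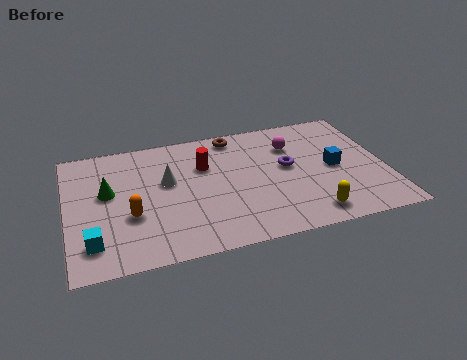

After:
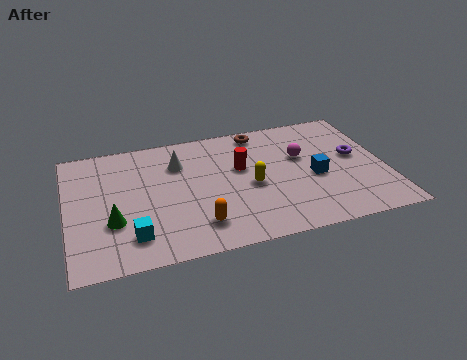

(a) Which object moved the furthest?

the yellow capsule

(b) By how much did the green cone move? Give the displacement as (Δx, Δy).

(0.1, -1.8)

From the two frames, the green cone sits at roughly (1.6, 4.4) before and (1.7, 2.6) after.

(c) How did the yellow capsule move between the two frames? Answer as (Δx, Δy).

(-2.1, 2.3)

The yellow capsule was at about (9.2, 1.1) and moved to about (7.1, 3.4).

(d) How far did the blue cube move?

0.9

The blue cube was near (10.4, 3.7) before and (9.6, 3.3) after, so it travelled √(0.8² + 0.4²) ≈ 0.9 units.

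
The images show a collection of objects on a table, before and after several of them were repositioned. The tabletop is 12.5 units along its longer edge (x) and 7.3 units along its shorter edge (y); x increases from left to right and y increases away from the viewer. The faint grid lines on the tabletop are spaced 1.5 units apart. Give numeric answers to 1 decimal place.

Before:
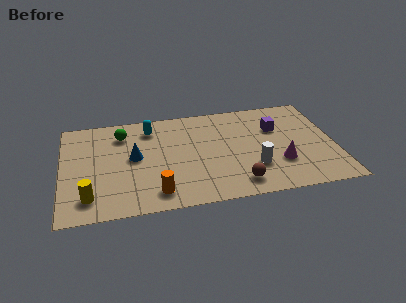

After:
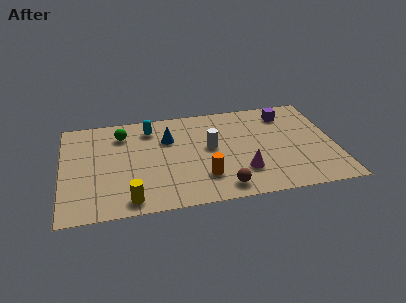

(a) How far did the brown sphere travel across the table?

0.7

From (7.9, 1.2) to (7.2, 1.0), the brown sphere covered √(0.7² + 0.2²) ≈ 0.7 units.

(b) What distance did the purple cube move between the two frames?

1.1

From (9.9, 4.9) to (10.4, 5.9), the purple cube covered √(0.5² + 1.0²) ≈ 1.1 units.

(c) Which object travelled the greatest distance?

the white cylinder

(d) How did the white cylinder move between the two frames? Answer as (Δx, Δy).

(-1.9, 1.8)

From the two frames, the white cylinder sits at roughly (8.7, 2.2) before and (6.8, 4.0) after.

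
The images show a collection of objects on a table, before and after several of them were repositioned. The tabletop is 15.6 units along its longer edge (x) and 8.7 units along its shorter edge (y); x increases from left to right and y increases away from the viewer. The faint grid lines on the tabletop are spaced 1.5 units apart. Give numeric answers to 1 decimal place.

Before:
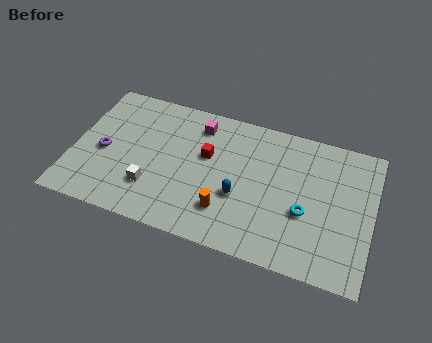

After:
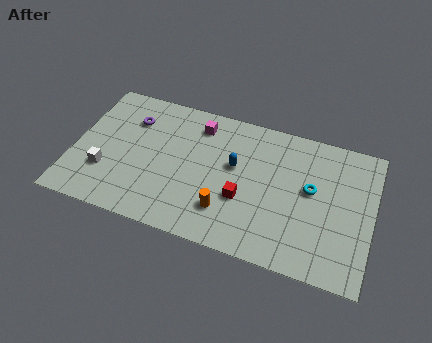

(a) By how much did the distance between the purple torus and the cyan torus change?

-0.9

The distance was about 10.6 in the first image and 9.7 in the second, so they moved 0.9 units closer together.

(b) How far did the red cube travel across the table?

3.0

From (6.9, 5.3) to (9.0, 3.2), the red cube covered √(2.1² + 2.1²) ≈ 3.0 units.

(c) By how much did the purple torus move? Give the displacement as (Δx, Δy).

(1.2, 2.5)

From the two frames, the purple torus sits at roughly (1.6, 3.9) before and (2.8, 6.4) after.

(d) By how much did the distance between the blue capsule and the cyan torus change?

+0.6

The distance was about 3.4 in the first image and 4.0 in the second, so they moved 0.6 units further apart.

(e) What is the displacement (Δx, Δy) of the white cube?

(-2.5, 0.3)

The white cube was at about (4.3, 2.4) and moved to about (1.8, 2.7).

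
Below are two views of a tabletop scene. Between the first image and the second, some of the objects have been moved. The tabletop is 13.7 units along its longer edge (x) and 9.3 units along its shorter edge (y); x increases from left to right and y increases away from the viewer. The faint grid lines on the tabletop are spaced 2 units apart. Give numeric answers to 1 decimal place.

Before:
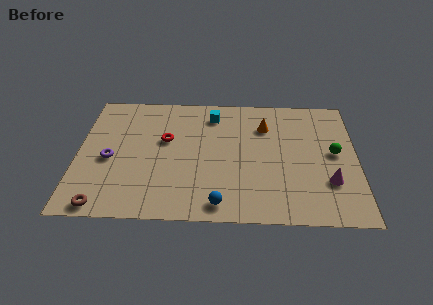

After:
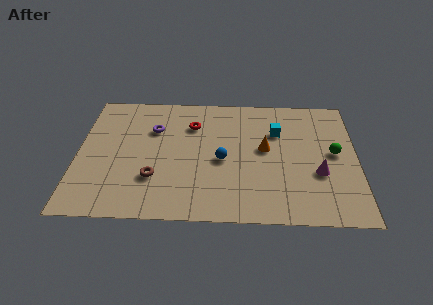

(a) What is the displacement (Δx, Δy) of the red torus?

(1.3, 1.2)

The red torus was at about (4.3, 5.6) and moved to about (5.6, 6.8).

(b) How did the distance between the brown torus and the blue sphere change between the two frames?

-2.0

Before: roughly 5.6 units apart; after: 3.6. That's 2.0 units closer together.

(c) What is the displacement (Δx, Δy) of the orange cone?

(0.0, -1.7)

The orange cone started near (9.2, 6.8) and ended near (9.2, 5.1).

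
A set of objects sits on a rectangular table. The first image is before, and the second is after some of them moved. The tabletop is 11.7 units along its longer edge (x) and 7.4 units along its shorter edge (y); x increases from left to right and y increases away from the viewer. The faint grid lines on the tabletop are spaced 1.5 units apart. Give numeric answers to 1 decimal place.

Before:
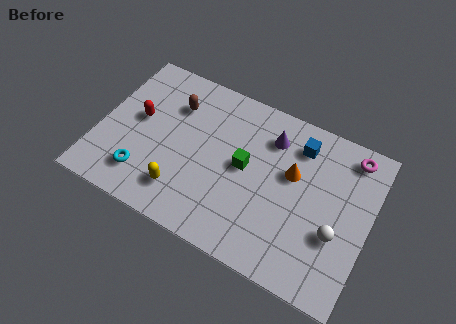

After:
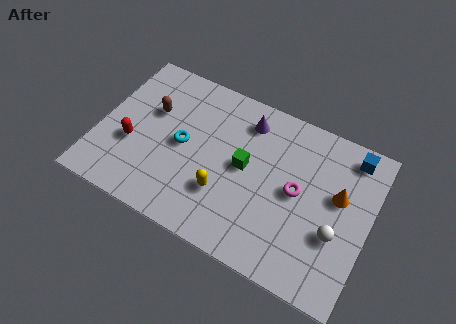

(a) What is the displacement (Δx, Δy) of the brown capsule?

(-0.9, -0.7)

The brown capsule started near (3.0, 5.4) and ended near (2.1, 4.7).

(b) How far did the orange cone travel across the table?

2.0

From (8.3, 4.5) to (10.3, 4.4), the orange cone covered √(2.0² + 0.1²) ≈ 2.0 units.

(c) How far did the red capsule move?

1.3

The red capsule moved from about (1.6, 4.1) to (1.5, 2.8), a distance of √(0.1² + 1.3²) ≈ 1.3.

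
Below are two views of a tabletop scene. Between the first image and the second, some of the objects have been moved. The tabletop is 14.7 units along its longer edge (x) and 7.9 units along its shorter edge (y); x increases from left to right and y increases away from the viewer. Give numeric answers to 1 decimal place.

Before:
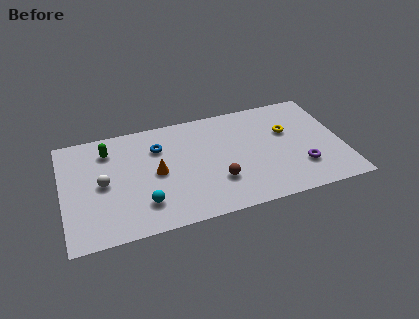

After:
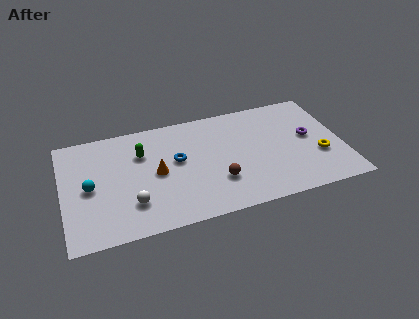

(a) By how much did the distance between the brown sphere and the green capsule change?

-1.8

They were about 6.7 units apart before and 4.9 after — 1.8 units closer together.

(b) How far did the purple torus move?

2.2

The purple torus was near (12.4, 2.2) before and (13.0, 4.3) after, so it travelled √(0.6² + 2.1²) ≈ 2.2 units.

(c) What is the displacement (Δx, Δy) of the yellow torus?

(1.5, -2.2)

The yellow torus was at about (11.9, 5.0) and moved to about (13.4, 2.8).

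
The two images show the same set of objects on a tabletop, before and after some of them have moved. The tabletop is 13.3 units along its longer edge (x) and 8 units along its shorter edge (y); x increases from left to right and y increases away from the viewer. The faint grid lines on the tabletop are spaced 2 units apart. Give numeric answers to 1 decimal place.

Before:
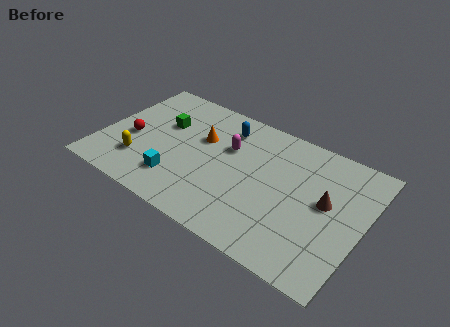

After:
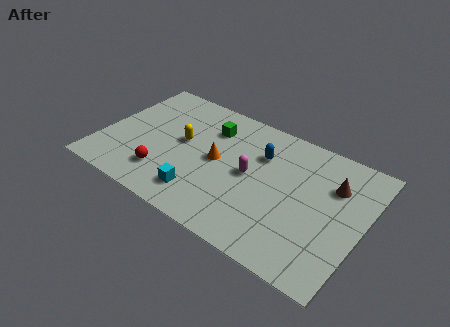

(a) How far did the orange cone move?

1.4

From (4.9, 5.1) to (5.9, 4.1), the orange cone covered √(1.0² + 1.0²) ≈ 1.4 units.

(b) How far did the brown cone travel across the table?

1.2

The brown cone was near (11.4, 4.4) before and (11.6, 5.6) after, so it travelled √(0.2² + 1.2²) ≈ 1.2 units.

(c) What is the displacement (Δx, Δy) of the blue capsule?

(2.0, -0.8)

The blue capsule was at about (5.9, 6.4) and moved to about (7.9, 5.6).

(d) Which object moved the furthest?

the yellow capsule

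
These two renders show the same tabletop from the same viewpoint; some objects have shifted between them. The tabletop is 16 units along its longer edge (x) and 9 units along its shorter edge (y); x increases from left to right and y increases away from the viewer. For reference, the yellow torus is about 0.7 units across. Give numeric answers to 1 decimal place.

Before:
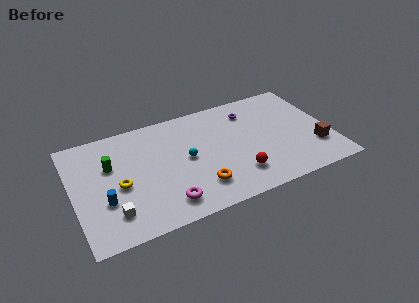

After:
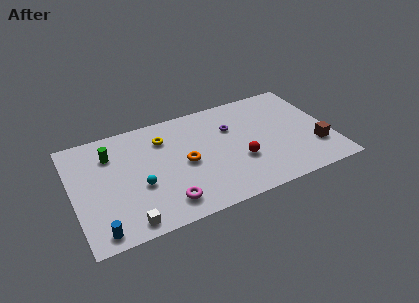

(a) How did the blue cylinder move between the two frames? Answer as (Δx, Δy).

(-0.5, -2.1)

The blue cylinder was at about (1.8, 3.1) and moved to about (1.3, 1.0).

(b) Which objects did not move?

the brown cube and the magenta torus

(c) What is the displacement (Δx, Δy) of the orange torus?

(-0.6, 2.2)

From the two frames, the orange torus sits at roughly (7.5, 2.1) before and (6.9, 4.3) after.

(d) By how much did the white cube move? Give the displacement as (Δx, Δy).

(0.8, -1.0)

The white cube started near (2.2, 2.0) and ended near (3.0, 1.0).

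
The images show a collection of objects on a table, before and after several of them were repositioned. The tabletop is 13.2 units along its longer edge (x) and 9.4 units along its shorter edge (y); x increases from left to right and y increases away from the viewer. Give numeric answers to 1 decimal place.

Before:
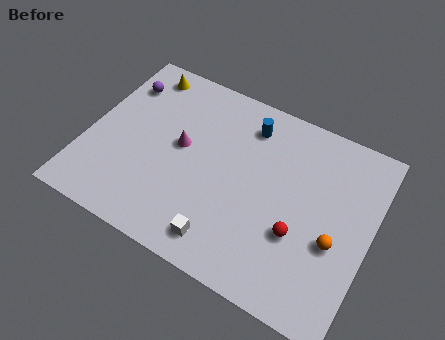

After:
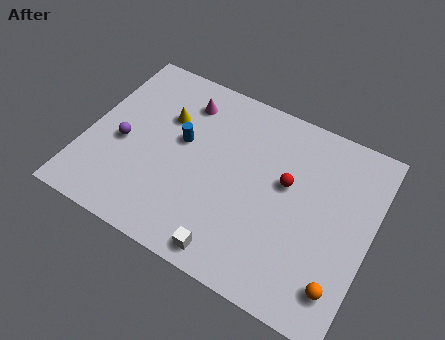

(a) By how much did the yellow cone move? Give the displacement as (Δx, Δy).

(1.5, -1.9)

The yellow cone was at about (1.9, 8.2) and moved to about (3.4, 6.3).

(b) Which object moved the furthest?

the blue cylinder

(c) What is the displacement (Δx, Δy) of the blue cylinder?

(-2.8, -2.2)

From the two frames, the blue cylinder sits at roughly (7.1, 7.6) before and (4.3, 5.4) after.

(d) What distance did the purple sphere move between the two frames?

3.2

From (1.1, 7.2) to (1.7, 4.1), the purple sphere covered √(0.6² + 3.1²) ≈ 3.2 units.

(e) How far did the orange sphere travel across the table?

2.0

The orange sphere moved from about (11.7, 3.7) to (12.2, 1.8), a distance of √(0.5² + 1.9²) ≈ 2.0.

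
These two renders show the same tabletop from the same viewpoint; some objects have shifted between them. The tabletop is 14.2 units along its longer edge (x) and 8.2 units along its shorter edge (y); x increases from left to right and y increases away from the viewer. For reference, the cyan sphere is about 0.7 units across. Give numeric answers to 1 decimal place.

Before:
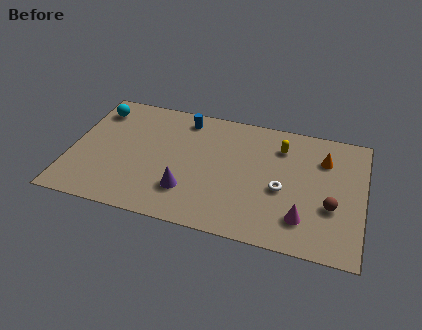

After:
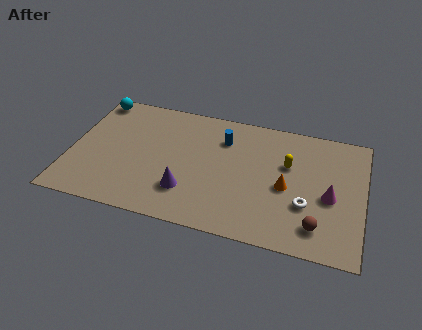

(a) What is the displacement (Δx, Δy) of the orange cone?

(-1.7, -2.3)

From the two frames, the orange cone sits at roughly (12.2, 6.0) before and (10.5, 3.7) after.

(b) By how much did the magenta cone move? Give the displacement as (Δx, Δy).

(1.2, 1.7)

The magenta cone started near (11.4, 1.9) and ended near (12.6, 3.6).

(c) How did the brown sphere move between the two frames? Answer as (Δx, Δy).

(-0.6, -1.4)

The brown sphere started near (12.7, 3.0) and ended near (12.1, 1.6).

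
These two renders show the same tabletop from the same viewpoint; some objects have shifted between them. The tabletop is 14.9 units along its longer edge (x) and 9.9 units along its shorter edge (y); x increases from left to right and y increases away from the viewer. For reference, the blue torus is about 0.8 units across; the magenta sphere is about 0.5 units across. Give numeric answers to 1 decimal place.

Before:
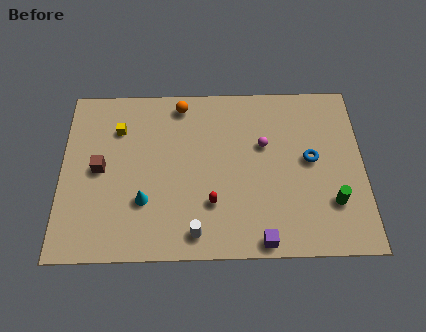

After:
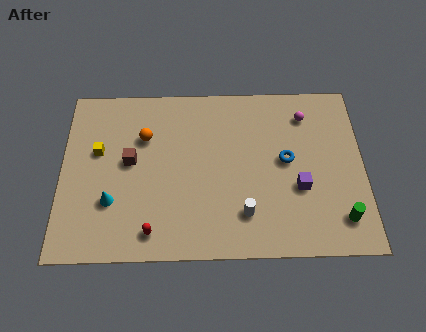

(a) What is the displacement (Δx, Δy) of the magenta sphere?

(2.1, 1.7)

The magenta sphere was at about (10.0, 6.2) and moved to about (12.1, 7.9).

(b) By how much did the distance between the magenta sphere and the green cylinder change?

+1.5

They were about 4.7 units apart before and 6.2 after — 1.5 units further apart.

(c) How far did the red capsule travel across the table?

3.3

The red capsule moved from about (7.4, 2.9) to (4.5, 1.4), a distance of √(2.9² + 1.5²) ≈ 3.3.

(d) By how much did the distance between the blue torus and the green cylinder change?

+1.6

Before: roughly 2.7 units apart; after: 4.3. That's 1.6 units further apart.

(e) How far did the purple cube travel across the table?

3.5

The purple cube moved from about (9.8, 0.8) to (11.7, 3.7), a distance of √(1.9² + 2.9²) ≈ 3.5.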